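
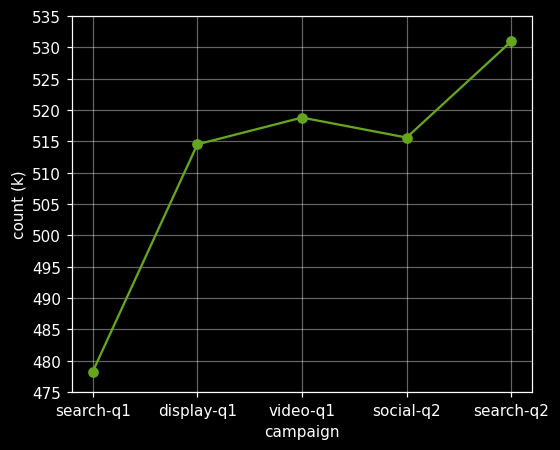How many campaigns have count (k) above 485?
4

Above 485: display-q1, video-q1, social-q2, search-q2.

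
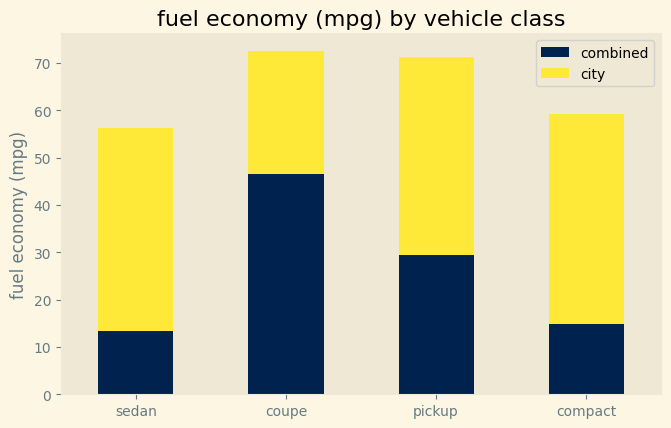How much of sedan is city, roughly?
≈ 50

city top ≈ 60, bottom ≈ 10; segment ≈ 50.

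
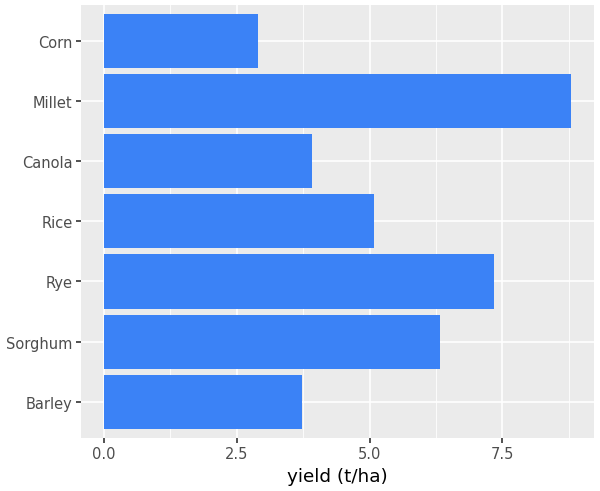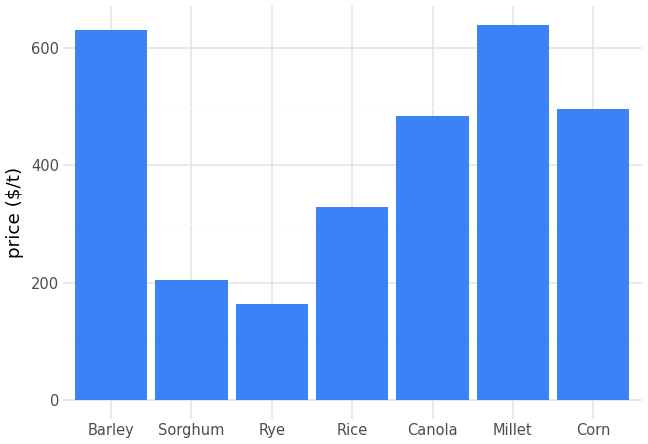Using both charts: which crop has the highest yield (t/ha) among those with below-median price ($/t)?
Rye

Chart 2 median price ($/t) ≈ 500; below-median crops: Sorghum, Rye, Rice. Among those, Rye has the highest yield (t/ha) (≈ 7).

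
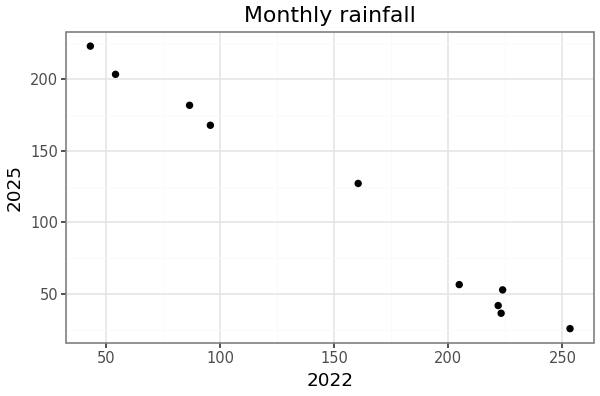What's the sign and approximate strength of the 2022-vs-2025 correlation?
negative, strong

Points are negatively correlated; strong (|r| ≈ 1.0).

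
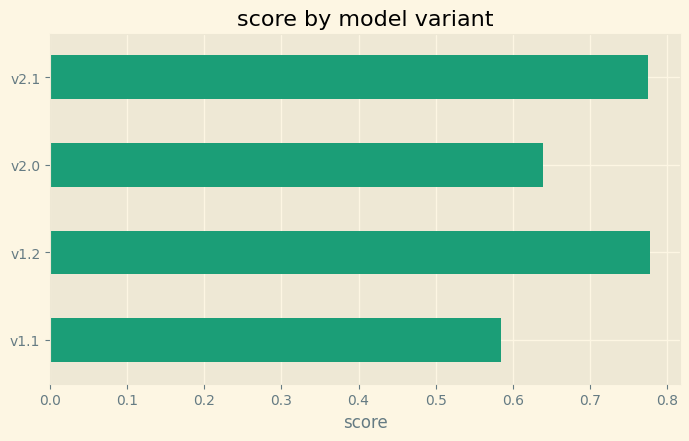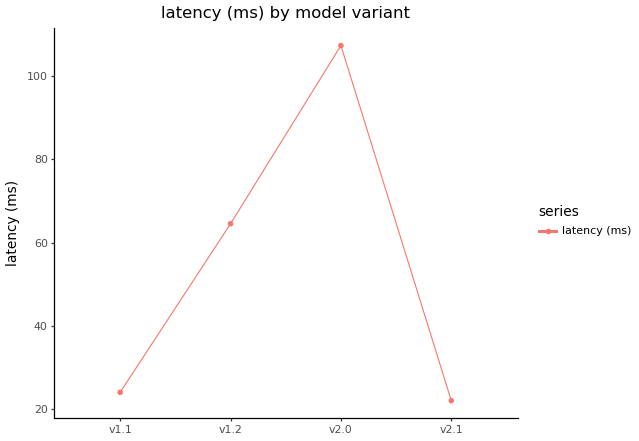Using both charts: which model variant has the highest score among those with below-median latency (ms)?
Chart 2 median latency (ms) ≈ 40; below-median model variants: v1.1, v2.1. Among those, v2.1 has the highest score (≈ 0.8).

v2.1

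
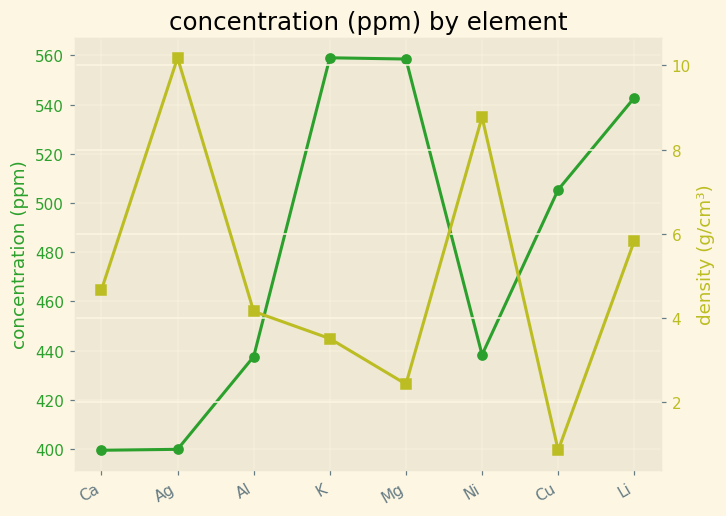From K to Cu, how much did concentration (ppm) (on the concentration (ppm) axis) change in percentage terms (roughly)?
K ≈ 560, Cu ≈ 500; (500 − 560) / 560 ≈ -10.7%.

≈ -10.7%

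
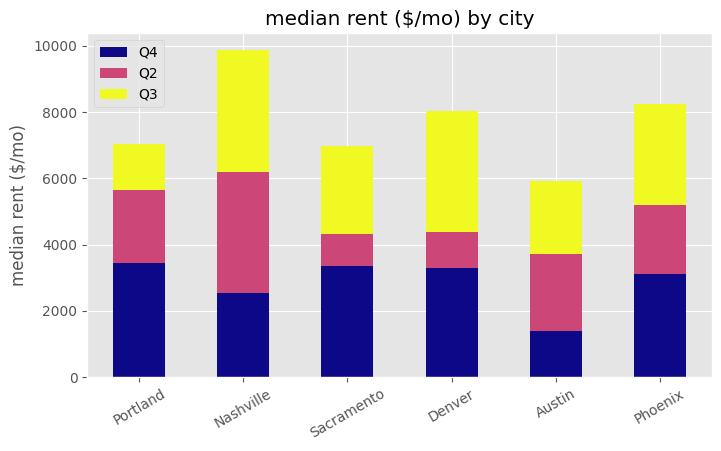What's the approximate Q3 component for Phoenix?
Q3 top ≈ 8000, bottom ≈ 5000; segment ≈ 3000.

≈ 3000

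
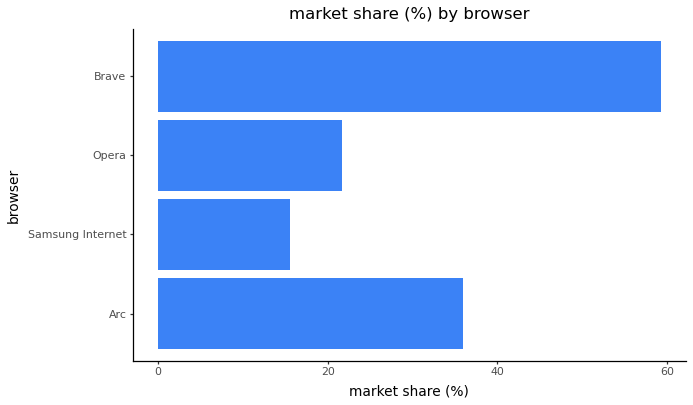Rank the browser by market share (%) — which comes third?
Top 4: Brave ≈ 60, Arc ≈ 35, Opera ≈ 20, Samsung Internet ≈ 15.

Opera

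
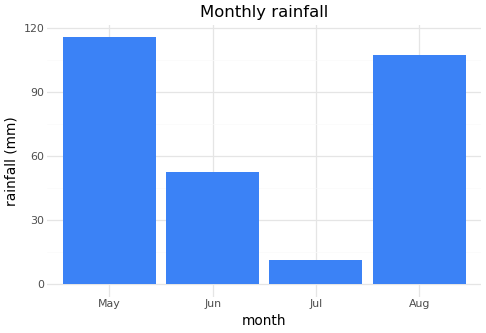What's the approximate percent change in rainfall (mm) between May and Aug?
May ≈ 120, Aug ≈ 110; (110 − 120) / 120 ≈ -8.3%.

≈ -8.3%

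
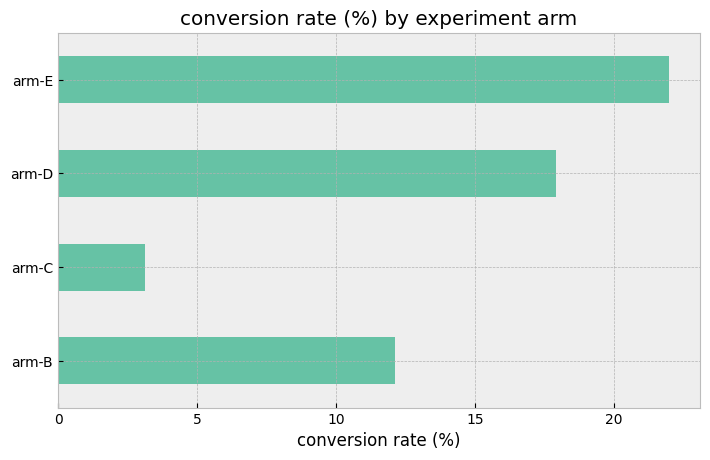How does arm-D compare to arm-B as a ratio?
≈ 1.5×

arm-D ≈ 18, arm-B ≈ 12; 18/12 ≈ 1.5.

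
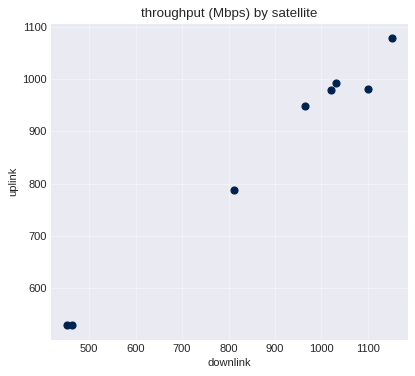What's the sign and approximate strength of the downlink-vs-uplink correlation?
Points are positively correlated; strong (|r| ≈ 1.0).

positive, strong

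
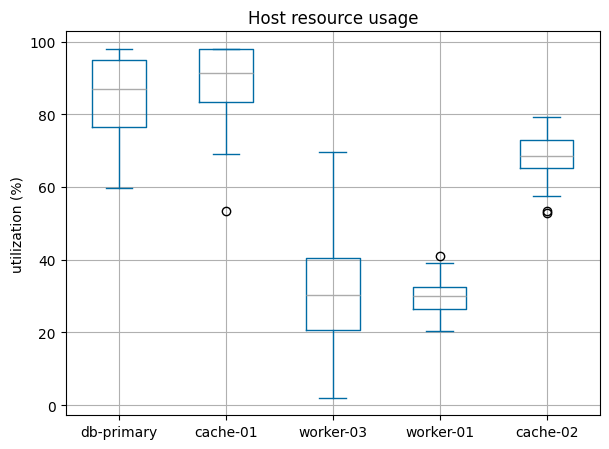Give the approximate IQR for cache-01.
≈ 15

Q3 ≈ 100, Q1 ≈ 85; IQR ≈ 15.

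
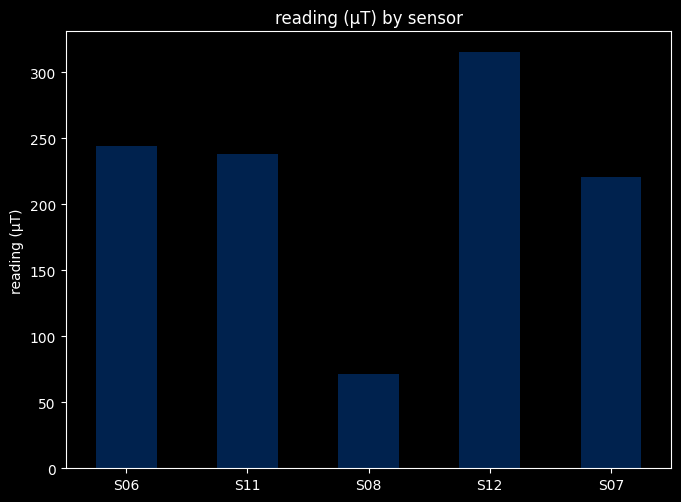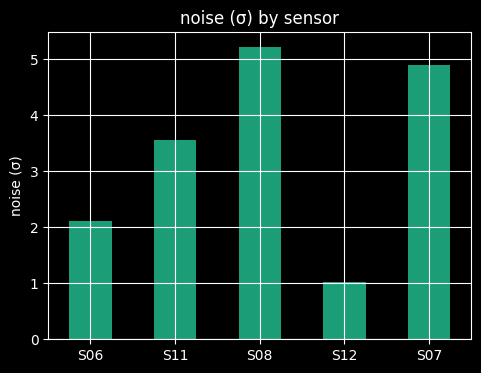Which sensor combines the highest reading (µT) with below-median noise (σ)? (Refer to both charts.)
S12

Chart 2 median noise (σ) ≈ 3.5; below-median sensors: S06, S12. Among those, S12 has the highest reading (µT) (≈ 300).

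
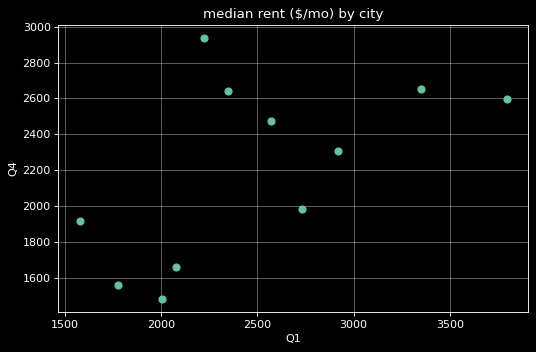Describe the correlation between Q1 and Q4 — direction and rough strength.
positive, moderate

Points are positively correlated; moderate (|r| ≈ 0.6).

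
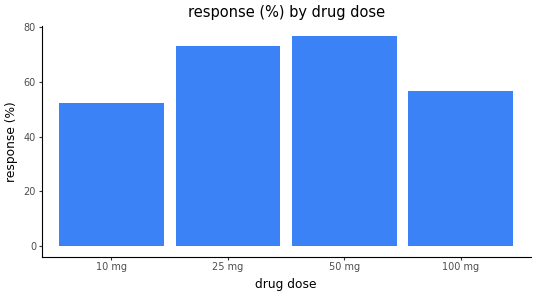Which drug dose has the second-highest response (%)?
25 mg

Top 3: 50 mg ≈ 80, 25 mg ≈ 70, 100 mg ≈ 60.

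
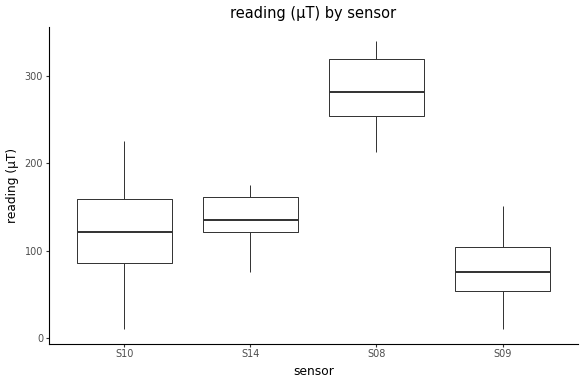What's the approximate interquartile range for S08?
Q3 ≈ 320, Q1 ≈ 260; IQR ≈ 60.

≈ 60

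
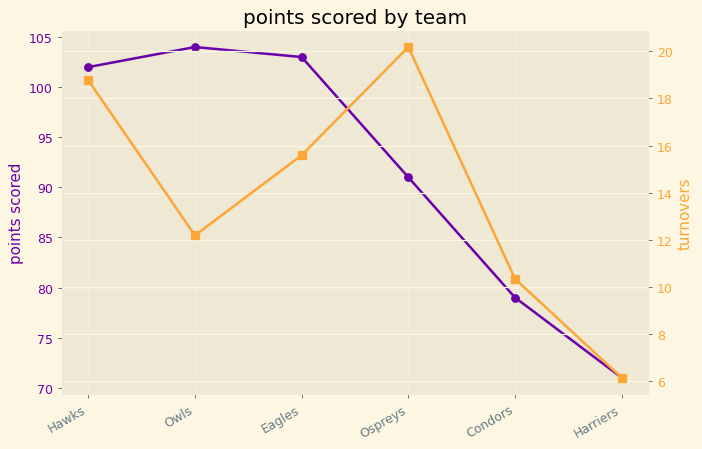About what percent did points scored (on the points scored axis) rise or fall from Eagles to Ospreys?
Eagles ≈ 105, Ospreys ≈ 90; (90 − 105) / 105 ≈ -14.3%.

≈ -14.3%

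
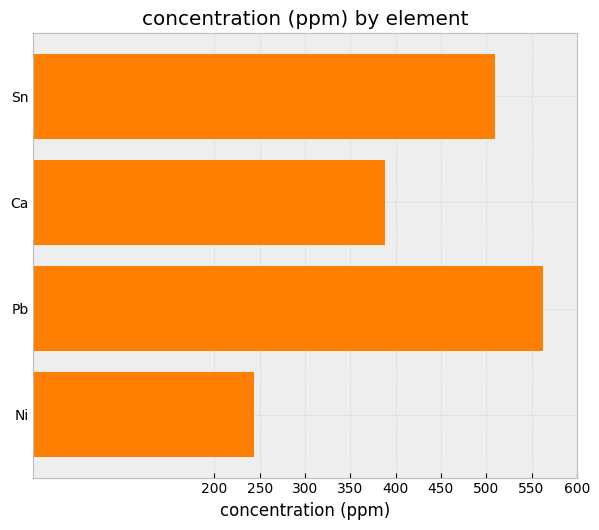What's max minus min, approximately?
Max Pb ≈ 550, min Ni ≈ 250; range ≈ 300.

≈ 300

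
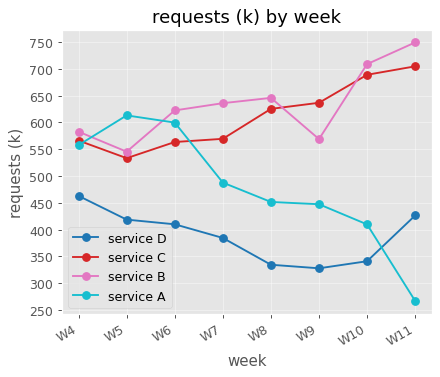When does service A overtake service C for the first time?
W5

W4: service A ≈ 550 vs service C ≈ 550 (not yet); W5: service A ≈ 600 vs service C ≈ 550 (first crossover).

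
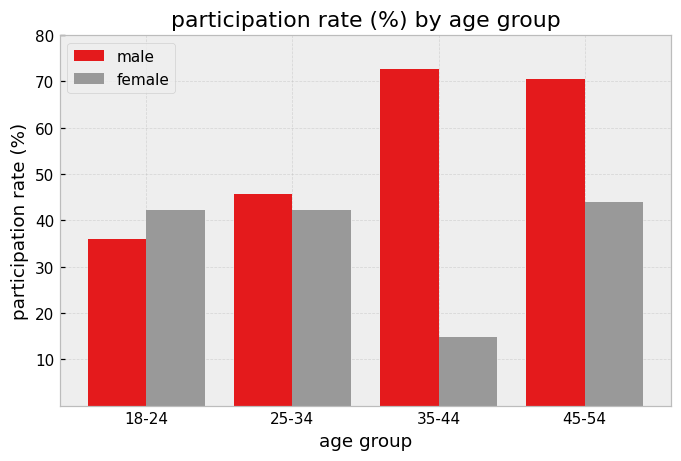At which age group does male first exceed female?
18-24: male ≈ 40 vs female ≈ 40 (not yet); 25-34: male ≈ 50 vs female ≈ 40 (first crossover).

25-34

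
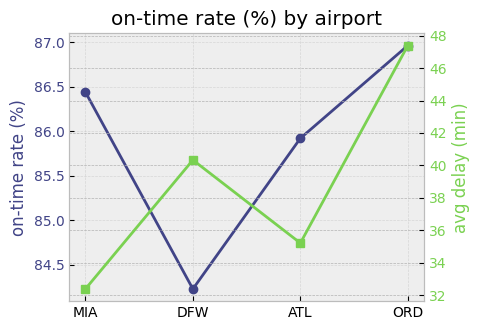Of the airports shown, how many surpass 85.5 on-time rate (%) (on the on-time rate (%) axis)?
3

Above 85.5: MIA, ATL, ORD.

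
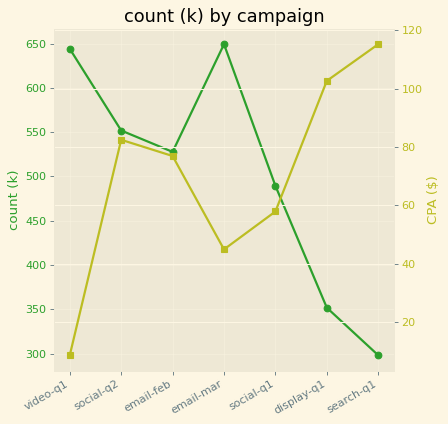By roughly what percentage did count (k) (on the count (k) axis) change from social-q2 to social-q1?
social-q2 ≈ 550, social-q1 ≈ 500; (500 − 550) / 550 ≈ -9.1%.

≈ -9.1%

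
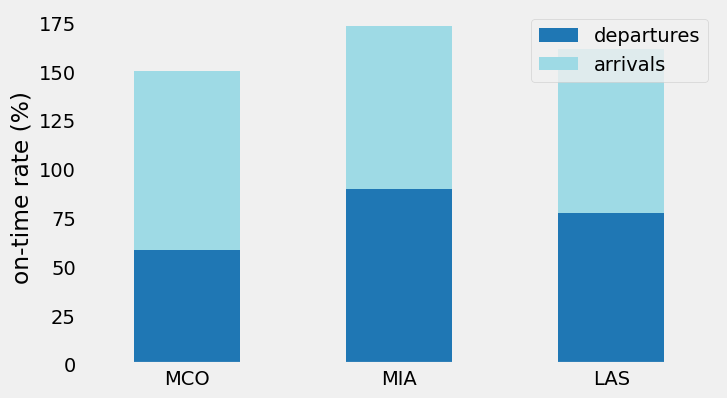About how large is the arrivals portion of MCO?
≈ 100

arrivals top ≈ 160, bottom ≈ 60; segment ≈ 100.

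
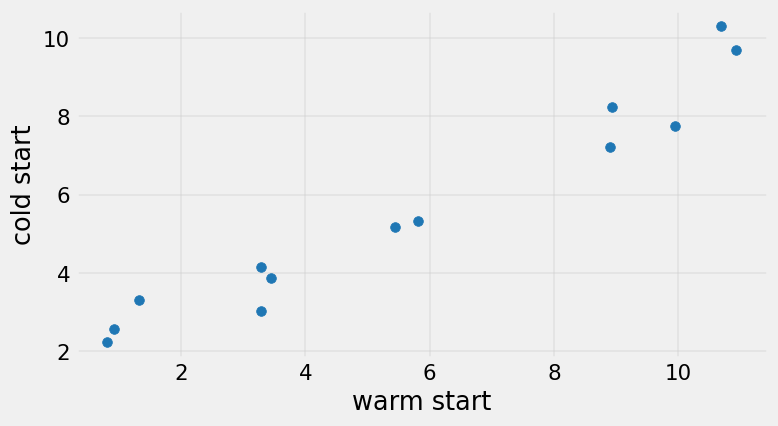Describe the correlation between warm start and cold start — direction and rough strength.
Points are positively correlated; strong (|r| ≈ 1.0).

positive, strong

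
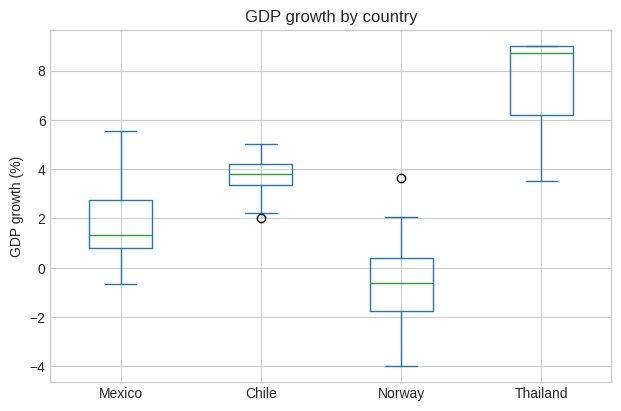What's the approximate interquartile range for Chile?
≈ 1

Q3 ≈ 4, Q1 ≈ 3; IQR ≈ 1.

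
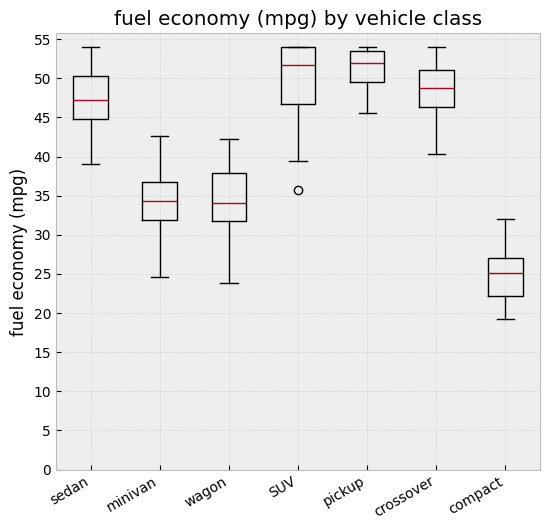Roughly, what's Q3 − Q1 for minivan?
Q3 ≈ 35, Q1 ≈ 30; IQR ≈ 5.

≈ 5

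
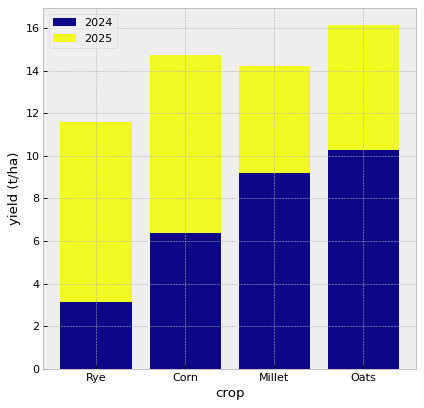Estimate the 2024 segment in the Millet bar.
2024 top ≈ 10, bottom ≈ 0; segment ≈ 10.

≈ 10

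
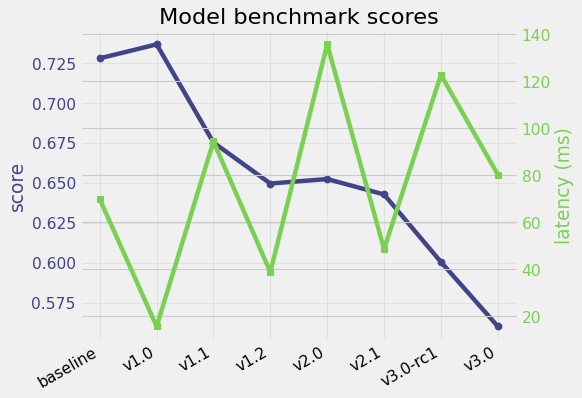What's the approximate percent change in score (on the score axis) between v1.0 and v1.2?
v1.0 ≈ 0.74, v1.2 ≈ 0.64; (0.64 − 0.74) / 0.74 ≈ -13.5%.

≈ -13.5%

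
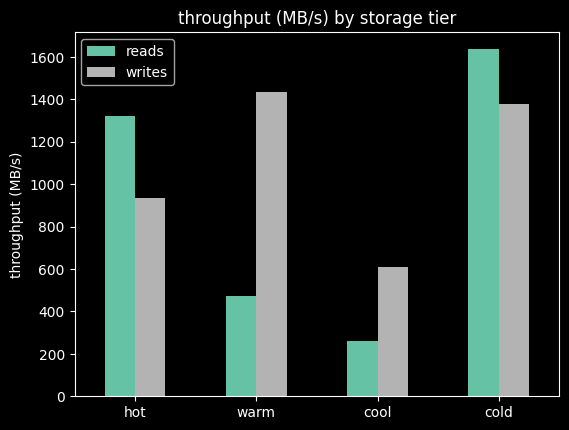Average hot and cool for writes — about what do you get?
≈ 800

(1000 + 600) / 2 ≈ 800.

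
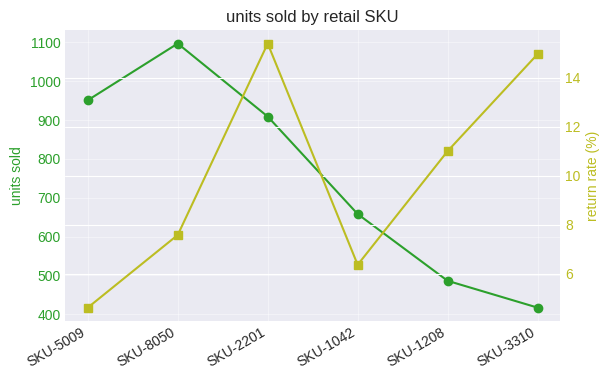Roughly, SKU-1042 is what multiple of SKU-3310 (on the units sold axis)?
SKU-1042 ≈ 700, SKU-3310 ≈ 400; 700/400 ≈ 1.75.

≈ 1.75×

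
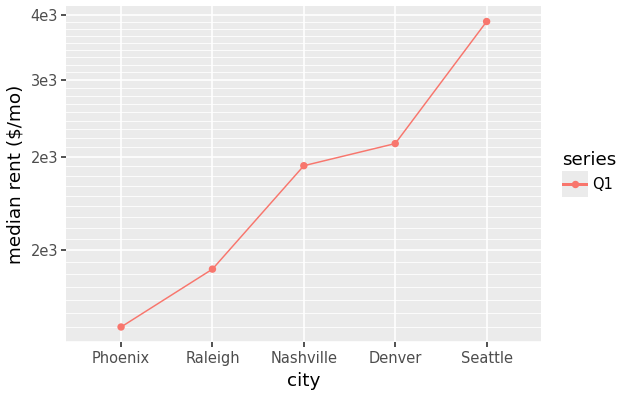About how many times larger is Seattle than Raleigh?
≈ 1.7×

Seattle ≈ 3400, Raleigh ≈ 2000; 3400/2000 ≈ 1.7.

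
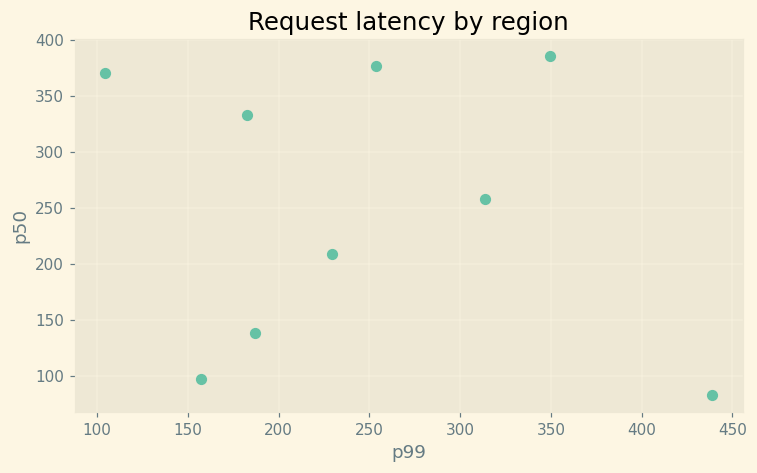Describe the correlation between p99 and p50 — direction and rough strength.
Points are roughly uncorrelated; weak (|r| ≈ 0.2).

no clear correlation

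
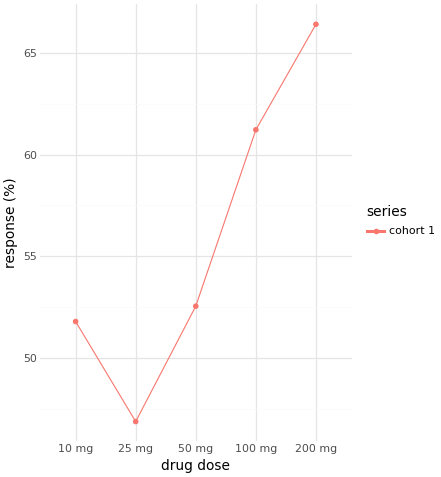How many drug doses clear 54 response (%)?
Above 54: 100 mg, 200 mg.

2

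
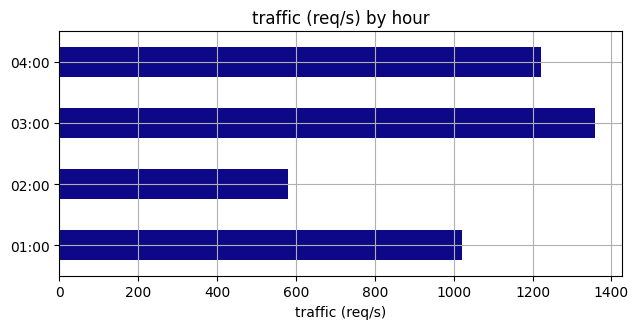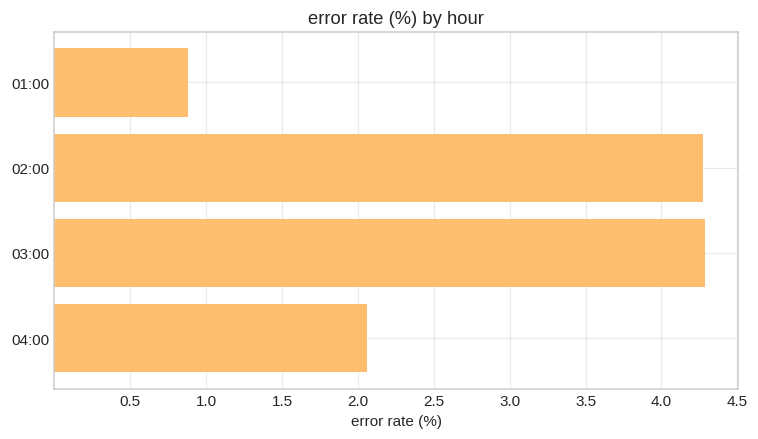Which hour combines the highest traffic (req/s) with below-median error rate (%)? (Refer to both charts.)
04:00

Chart 2 median error rate (%) ≈ 3; below-median hours: 01:00, 04:00. Among those, 04:00 has the highest traffic (req/s) (≈ 1200).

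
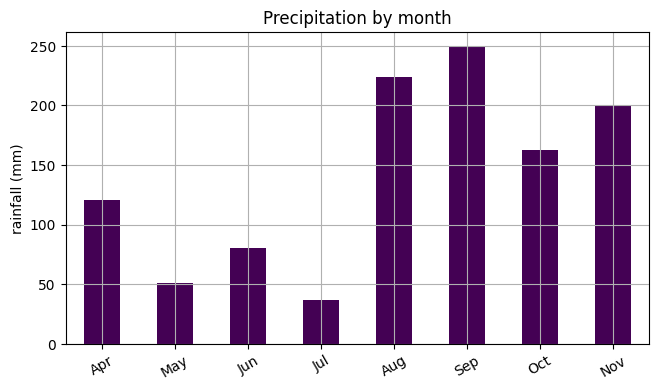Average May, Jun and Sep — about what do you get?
≈ 125

(50 + 75 + 250) / 3 ≈ 125.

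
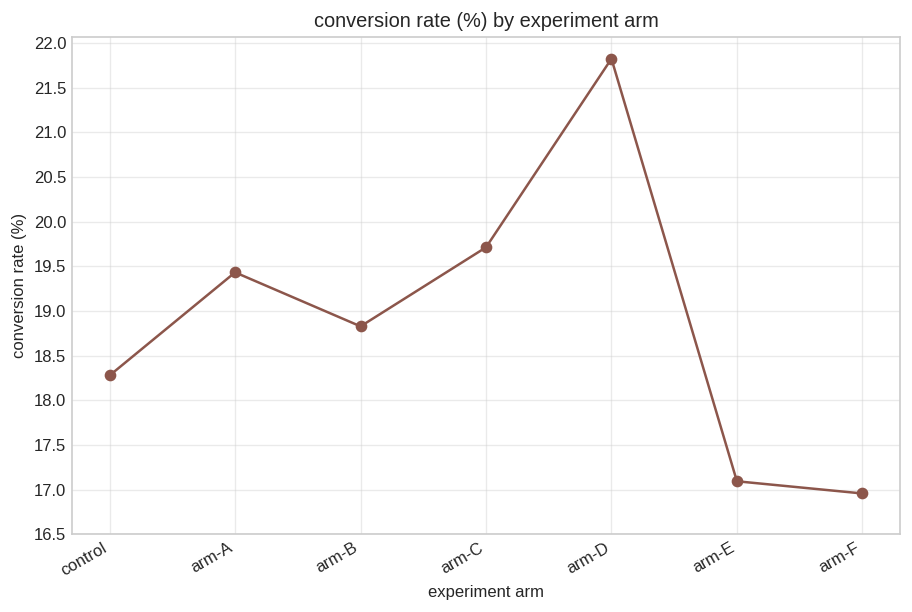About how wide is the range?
Max arm-D ≈ 22.0, min arm-F ≈ 17.0; range ≈ 5.0.

≈ 5.0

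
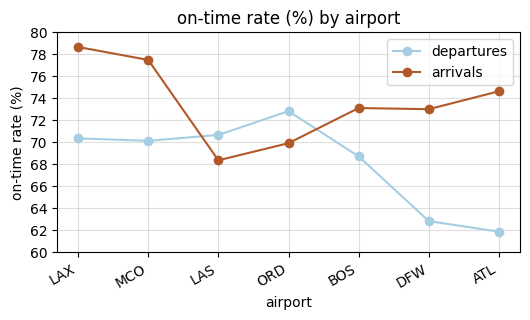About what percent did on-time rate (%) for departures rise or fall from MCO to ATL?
MCO ≈ 70, ATL ≈ 62; (62 − 70) / 70 ≈ -11.4%.

≈ -11.4%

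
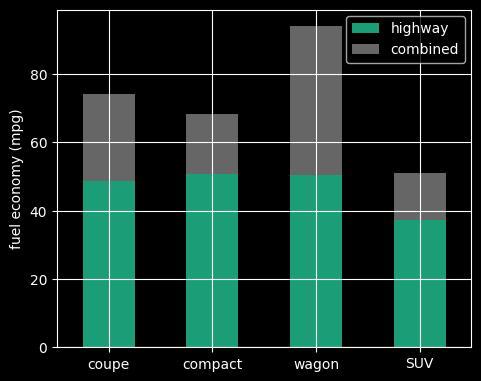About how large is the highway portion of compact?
≈ 50

highway top ≈ 50, bottom ≈ 0; segment ≈ 50.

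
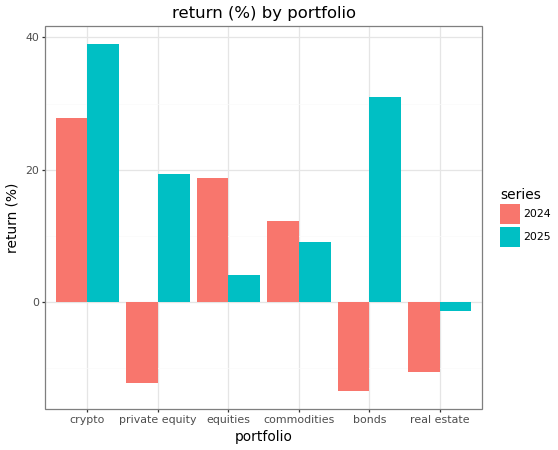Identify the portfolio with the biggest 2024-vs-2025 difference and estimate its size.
bonds: 2024 ≈ -15, 2025 ≈ 30 → gap ≈ 45. Next-largest (private equity) is only ≈ 30.

bonds, ≈ 45 %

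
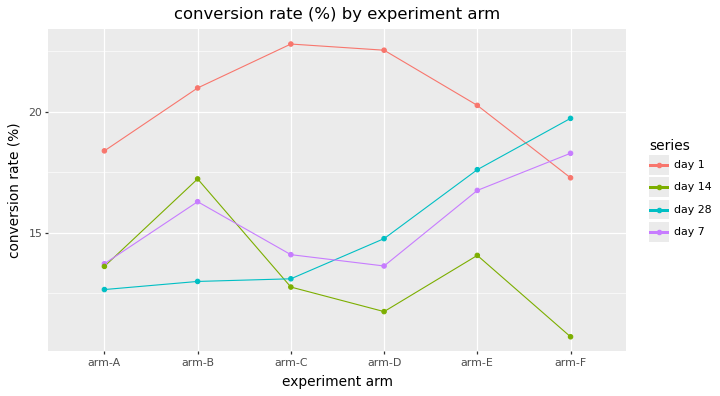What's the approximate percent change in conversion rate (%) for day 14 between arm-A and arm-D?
≈ -14.3%

arm-A ≈ 14, arm-D ≈ 12; (12 − 14) / 14 ≈ -14.3%.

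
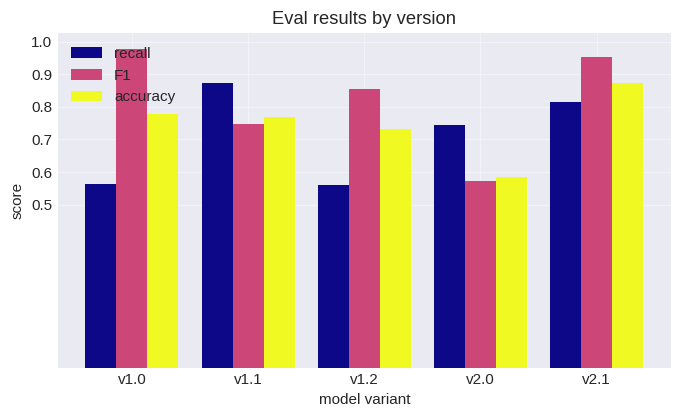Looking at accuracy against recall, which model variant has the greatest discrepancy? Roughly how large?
v1.0, ≈ 0.2

v1.0: accuracy ≈ 0.8, recall ≈ 0.6 → gap ≈ 0.2. Next-largest (v1.2) is only ≈ 0.1.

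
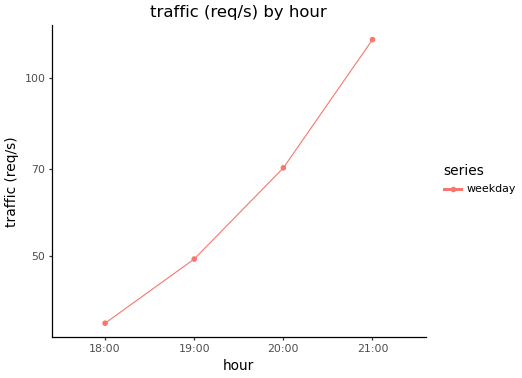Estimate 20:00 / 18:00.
≈ 1.75×

20:00 ≈ 70, 18:00 ≈ 40; 70/40 ≈ 1.75.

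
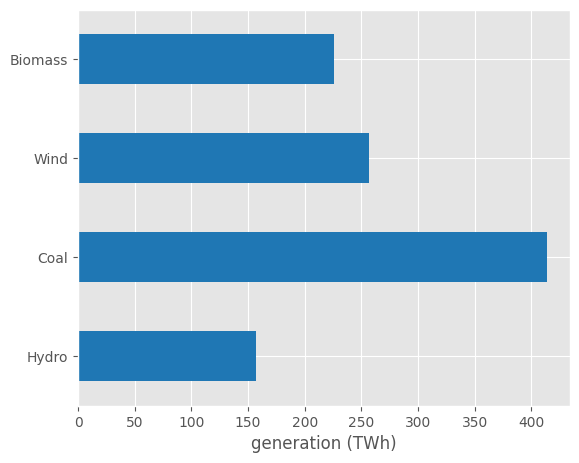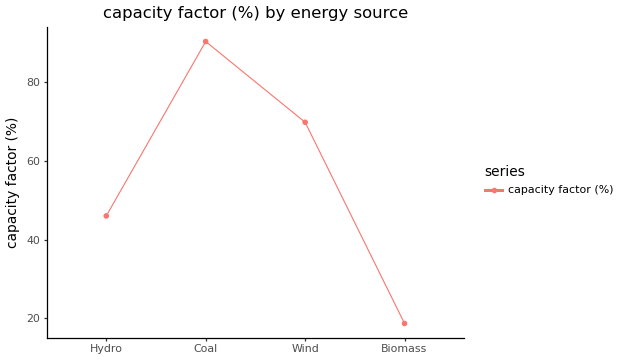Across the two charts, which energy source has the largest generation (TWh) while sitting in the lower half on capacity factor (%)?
Biomass

Chart 2 median capacity factor (%) ≈ 60; below-median energy sources: Hydro, Biomass. Among those, Biomass has the highest generation (TWh) (≈ 250).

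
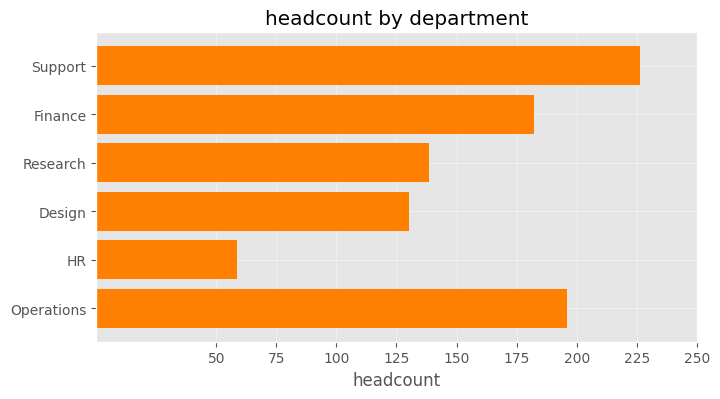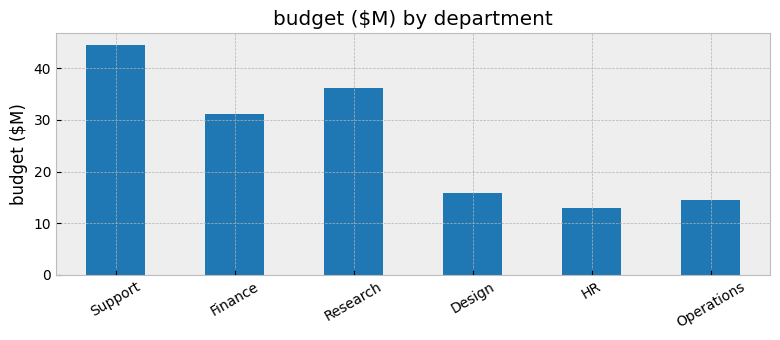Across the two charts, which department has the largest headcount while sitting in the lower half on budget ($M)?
Operations

Chart 2 median budget ($M) ≈ 25; below-median departments: Design, HR, Operations. Among those, Operations has the highest headcount (≈ 200).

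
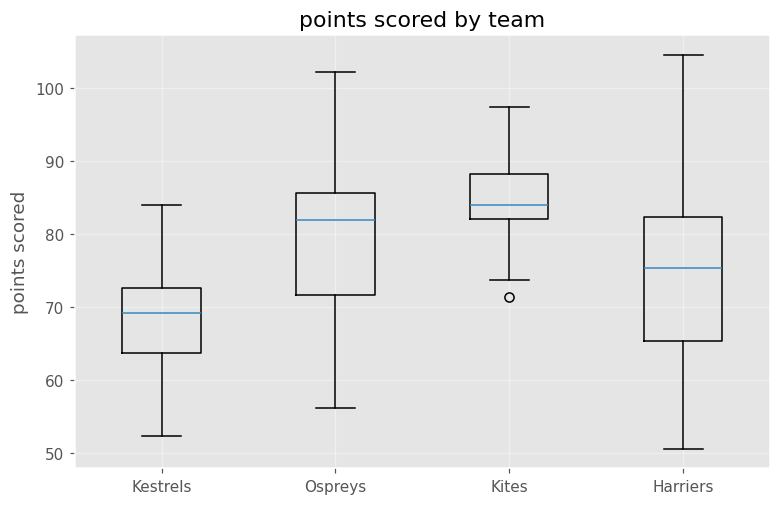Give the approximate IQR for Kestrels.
Q3 ≈ 72, Q1 ≈ 64; IQR ≈ 8.

≈ 8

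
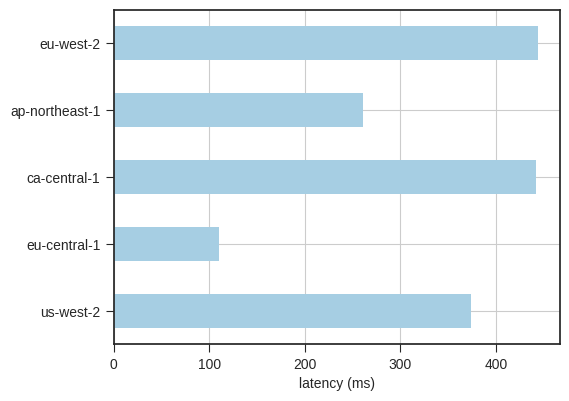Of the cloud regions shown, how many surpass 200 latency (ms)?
4

Above 200: us-west-2, ca-central-1, ap-northeast-1, eu-west-2.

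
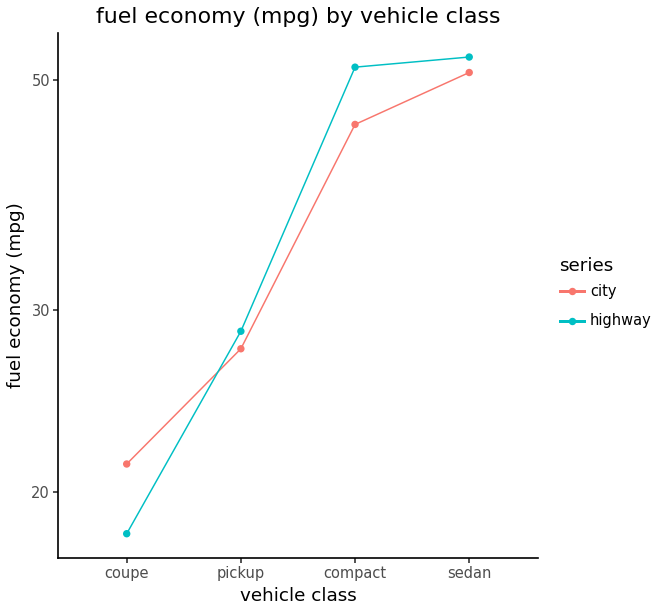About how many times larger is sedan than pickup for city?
≈ 1.67×

sedan ≈ 50, pickup ≈ 30; 50/30 ≈ 1.67.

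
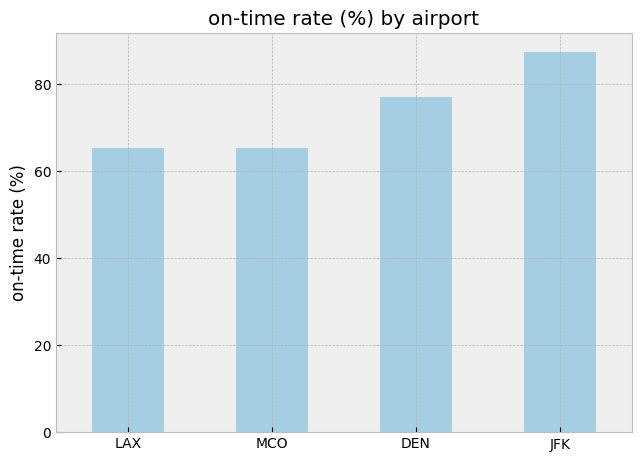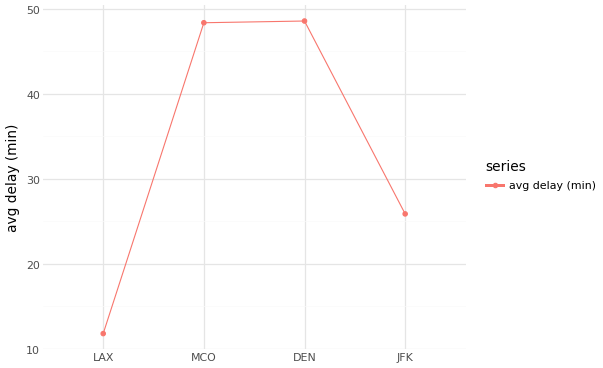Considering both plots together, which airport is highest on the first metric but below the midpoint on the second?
Chart 2 median avg delay (min) ≈ 35; below-median airports: LAX, JFK. Among those, JFK has the highest on-time rate (%) (≈ 90).

JFK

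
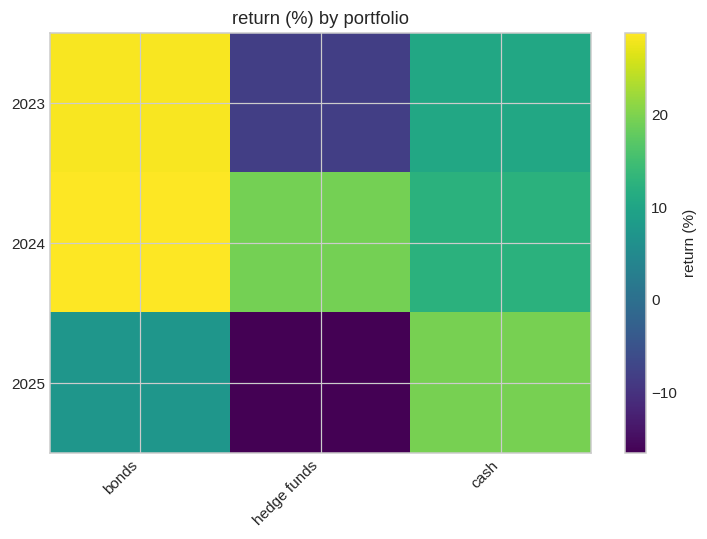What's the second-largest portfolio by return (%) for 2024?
Top 3 for 2024: bonds ≈ 30, hedge funds ≈ 20, cash ≈ 10.

hedge funds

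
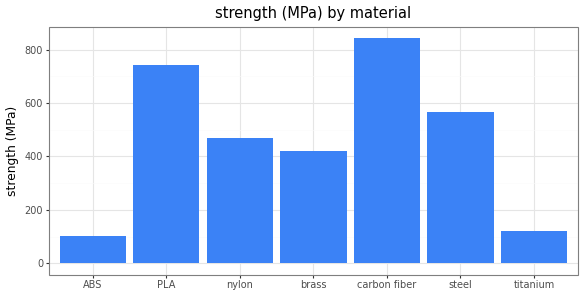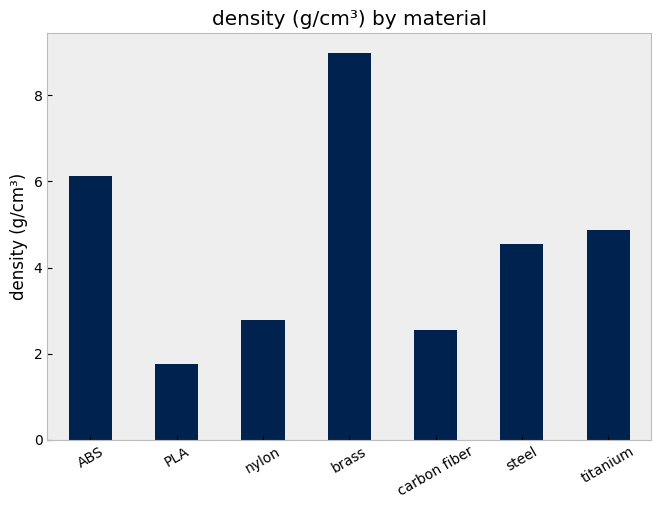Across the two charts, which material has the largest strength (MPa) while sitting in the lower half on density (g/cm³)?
Chart 2 median density (g/cm³) ≈ 5; below-median materials: PLA, nylon, carbon fiber. Among those, carbon fiber has the highest strength (MPa) (≈ 800).

carbon fiber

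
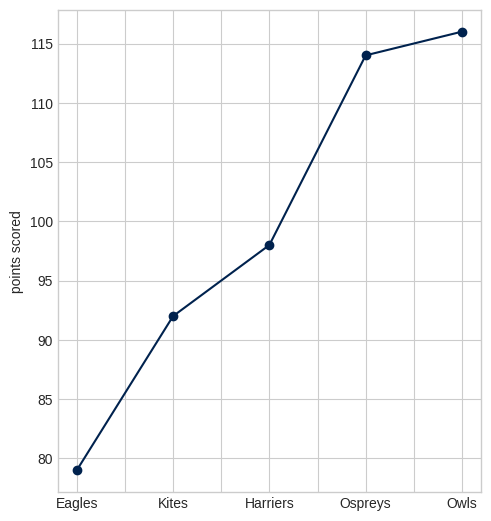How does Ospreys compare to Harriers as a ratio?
≈ 1.15×

Ospreys ≈ 115, Harriers ≈ 100; 115/100 ≈ 1.15.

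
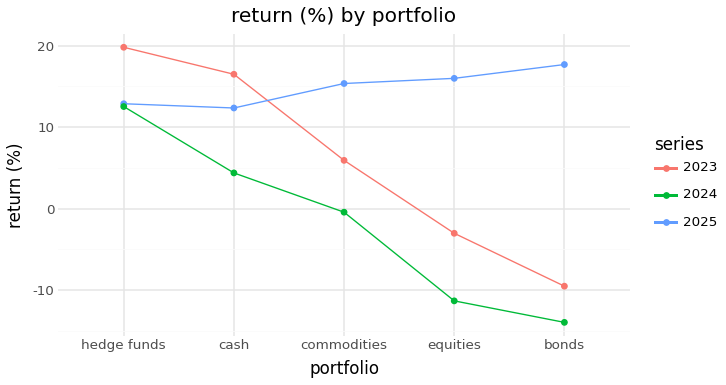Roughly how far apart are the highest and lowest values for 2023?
≈ 30

Max hedge funds ≈ 20, min bonds ≈ -10; range ≈ 30.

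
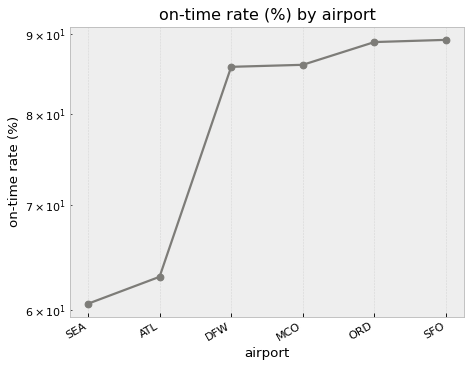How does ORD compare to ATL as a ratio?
≈ 1.38×

ORD ≈ 90, ATL ≈ 65; 90/65 ≈ 1.38.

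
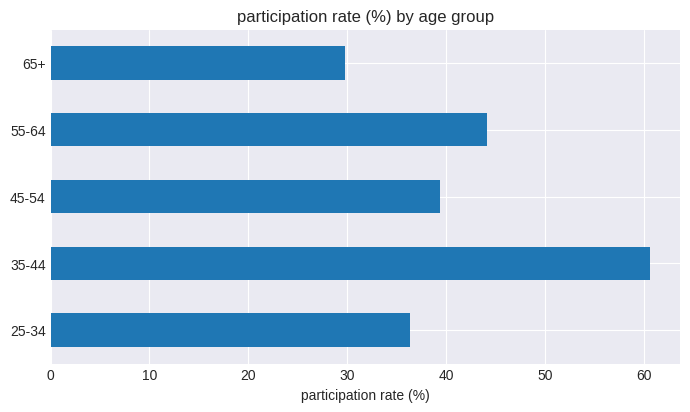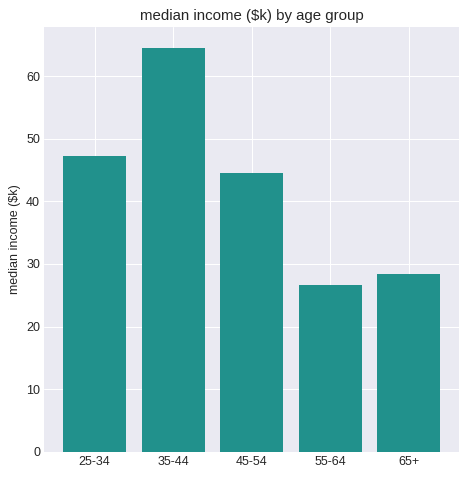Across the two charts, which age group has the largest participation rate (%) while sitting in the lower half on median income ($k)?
Chart 2 median median income ($k) ≈ 40; below-median age groups: 55-64, 65+. Among those, 55-64 has the highest participation rate (%) (≈ 40).

55-64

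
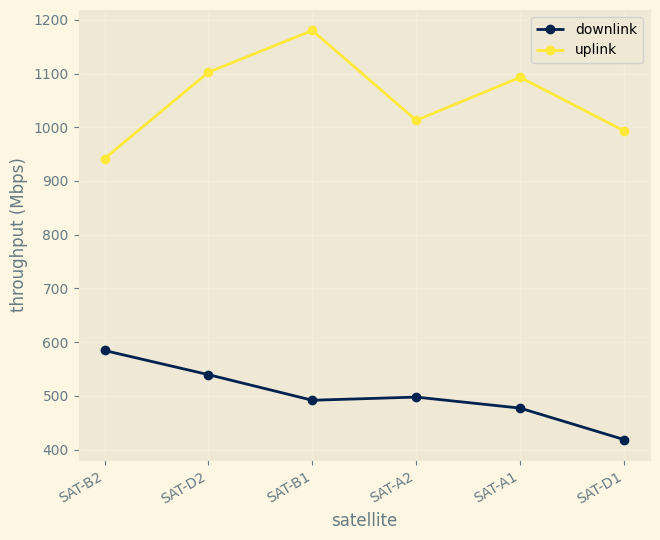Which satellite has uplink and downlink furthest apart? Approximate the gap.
SAT-B1, ≈ 700 Mbps

SAT-B1: uplink ≈ 1200, downlink ≈ 500 → gap ≈ 700. Next-largest (SAT-A1) is only ≈ 600.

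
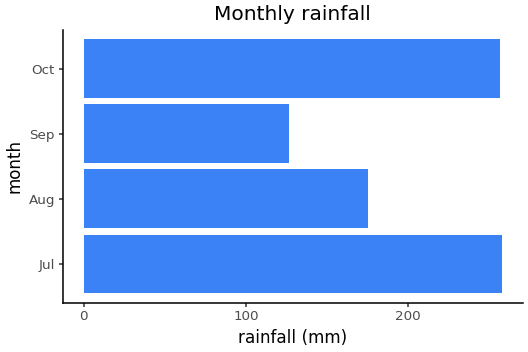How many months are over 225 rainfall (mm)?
Above 225: Jul, Oct.

2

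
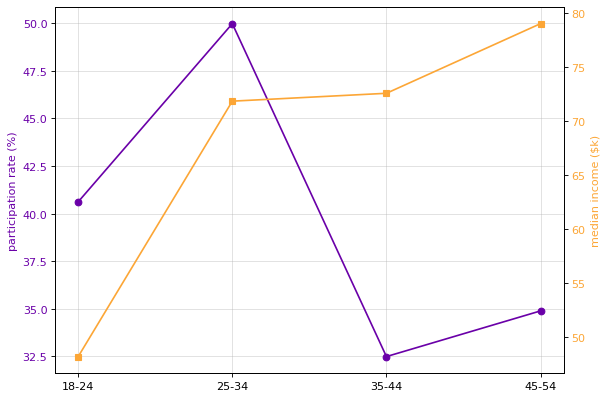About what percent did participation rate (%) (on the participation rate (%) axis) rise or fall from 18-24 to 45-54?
18-24 ≈ 40, 45-54 ≈ 34; (34 − 40) / 40 ≈ -15%.

≈ -15%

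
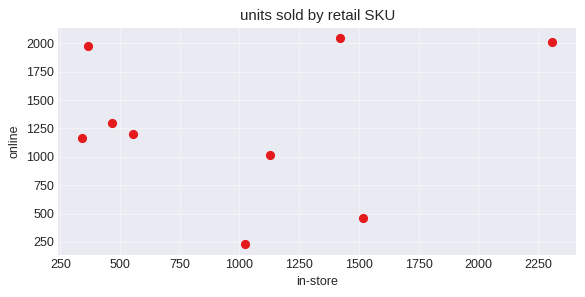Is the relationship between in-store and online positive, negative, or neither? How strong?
no clear correlation

Points are roughly uncorrelated; weak (|r| ≈ 0.1).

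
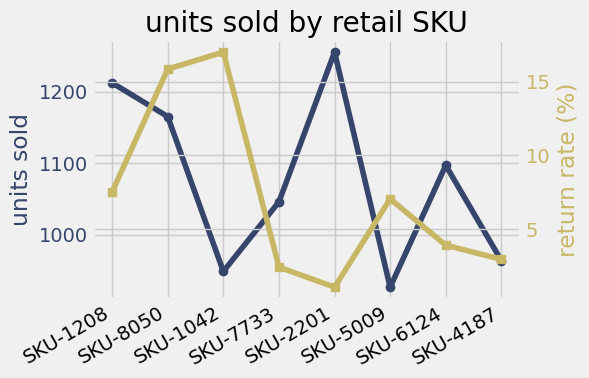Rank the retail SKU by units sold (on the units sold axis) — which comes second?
SKU-1208

Top 3 (on the units sold axis): SKU-2201 ≈ 1250, SKU-1208 ≈ 1200, SKU-8050 ≈ 1150.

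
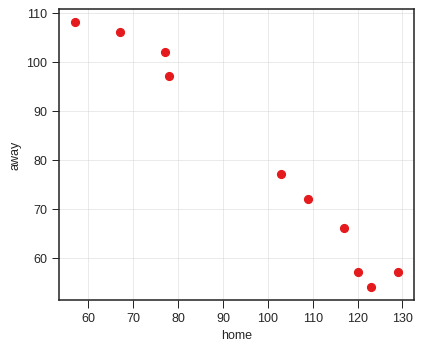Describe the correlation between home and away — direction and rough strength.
negative, strong

Points are negatively correlated; strong (|r| ≈ 1.0).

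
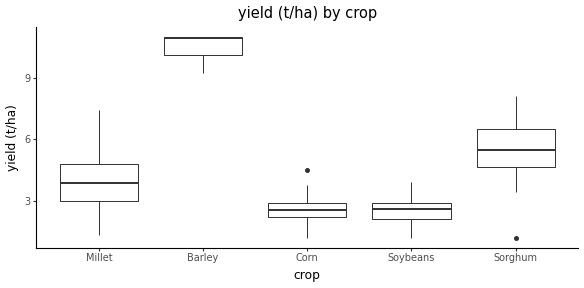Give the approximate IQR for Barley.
≈ 1

Q3 ≈ 11, Q1 ≈ 10; IQR ≈ 1.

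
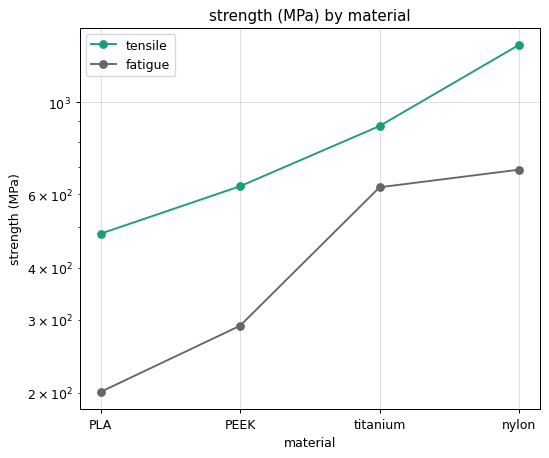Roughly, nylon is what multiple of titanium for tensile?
≈ 1.56×

nylon ≈ 1400, titanium ≈ 900; 1400/900 ≈ 1.56.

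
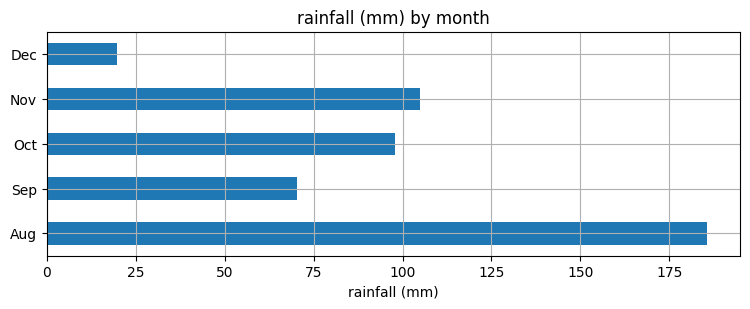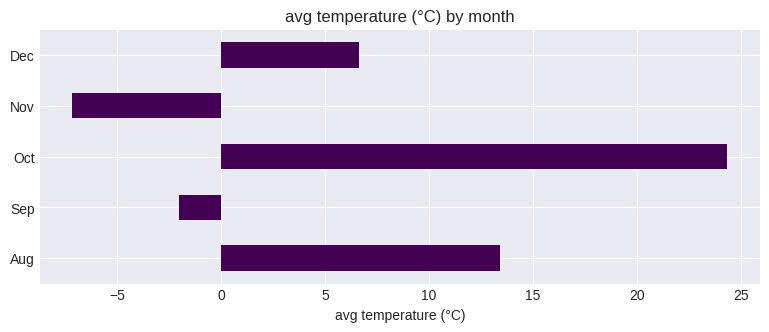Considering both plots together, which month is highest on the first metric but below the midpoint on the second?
Nov

Chart 2 median avg temperature (°C) ≈ 5; below-median months: Sep, Nov. Among those, Nov has the highest rainfall (mm) (≈ 100).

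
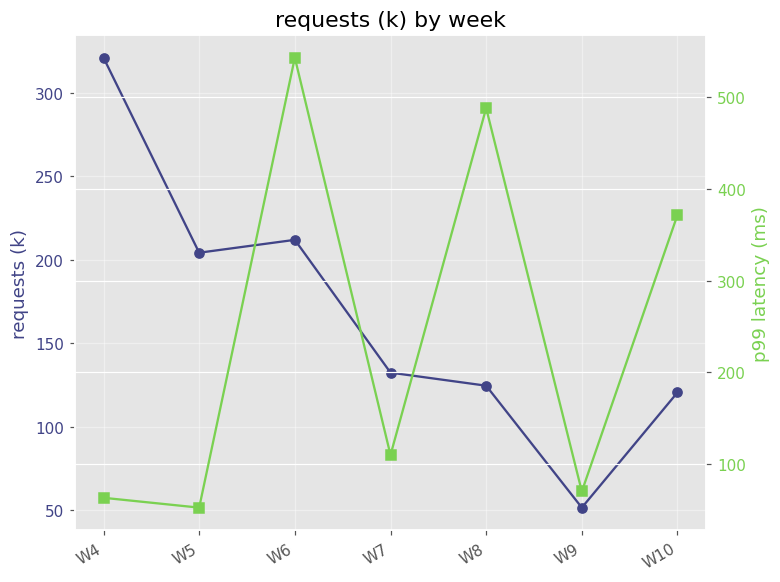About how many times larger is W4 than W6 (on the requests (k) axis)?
≈ 1.62×

W4 ≈ 325, W6 ≈ 200; 325/200 ≈ 1.62.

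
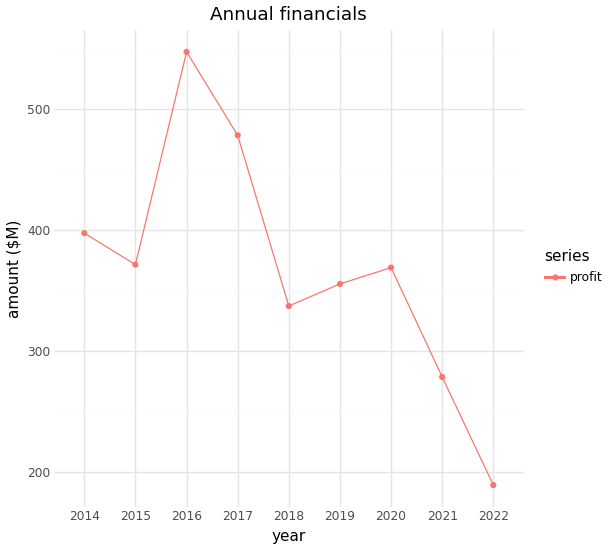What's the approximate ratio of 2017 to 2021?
≈ 1.67×

2017 ≈ 500, 2021 ≈ 300; 500/300 ≈ 1.67.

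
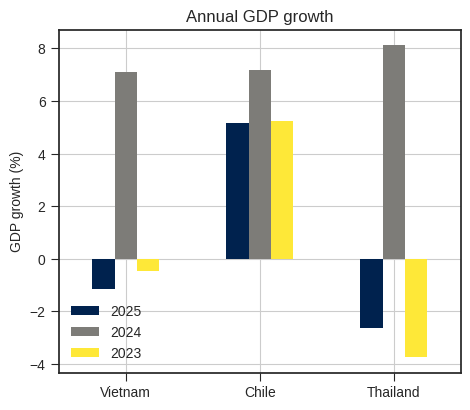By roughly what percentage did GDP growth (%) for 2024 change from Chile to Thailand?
Chile ≈ 7, Thailand ≈ 8; (8 − 7) / 7 ≈ +14.3%.

≈ +14.3%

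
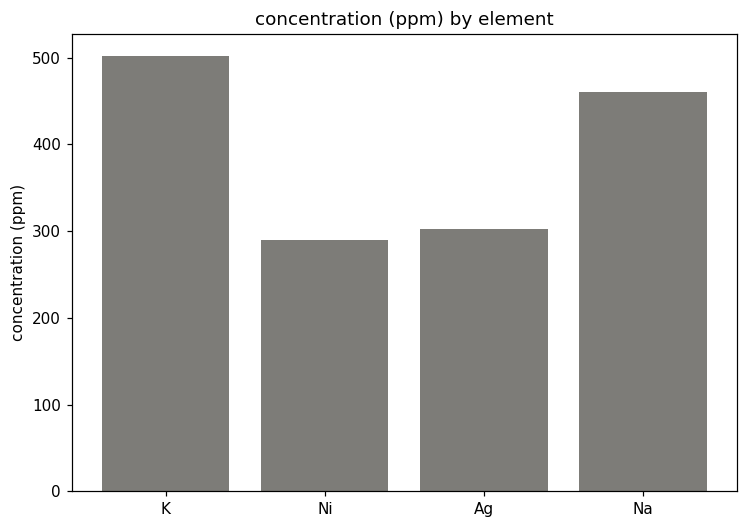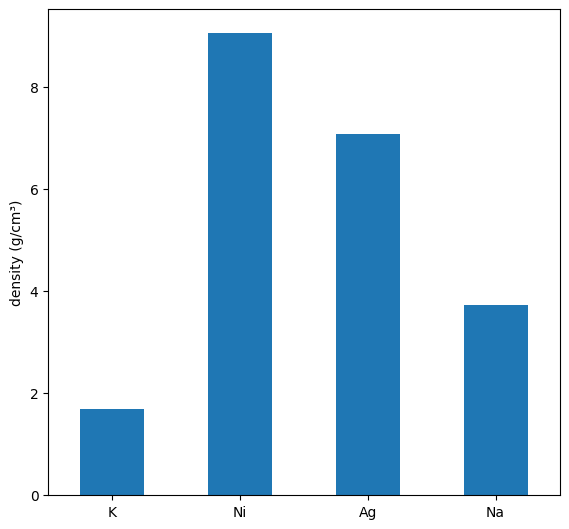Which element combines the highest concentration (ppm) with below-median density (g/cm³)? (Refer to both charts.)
Chart 2 median density (g/cm³) ≈ 5; below-median elements: K, Na. Among those, K has the highest concentration (ppm) (≈ 500).

K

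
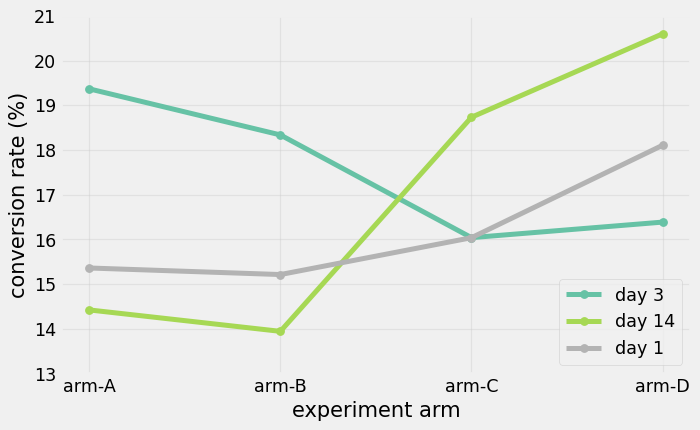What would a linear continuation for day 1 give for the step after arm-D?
≈ 19.5

Last three: 15, 16, 18 → slope ≈ 1.5/step → next ≈ 19.5.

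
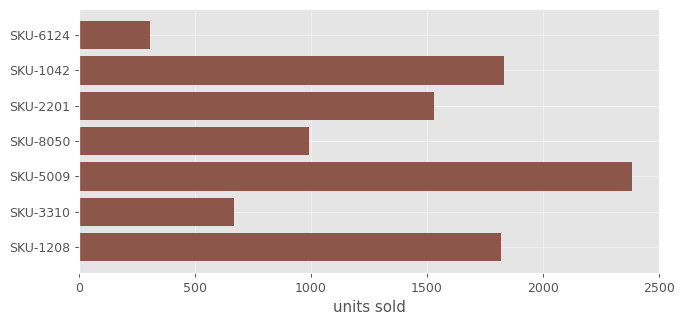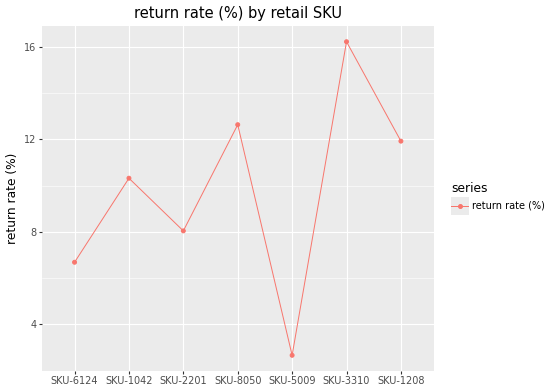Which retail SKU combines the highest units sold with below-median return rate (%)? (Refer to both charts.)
Chart 2 median return rate (%) ≈ 10; below-median retail SKUs: SKU-6124, SKU-2201, SKU-5009. Among those, SKU-5009 has the highest units sold (≈ 2500).

SKU-5009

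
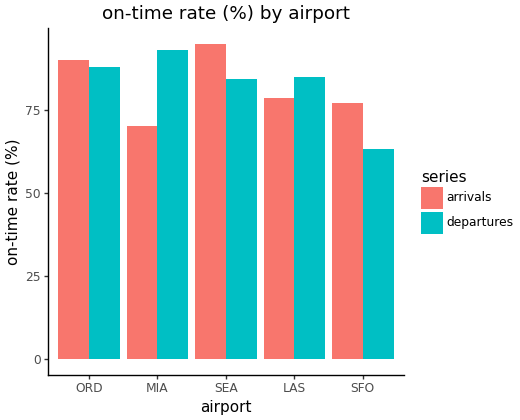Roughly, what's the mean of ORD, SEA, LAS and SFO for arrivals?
≈ 85

(90 + 90 + 80 + 80) / 4 ≈ 85.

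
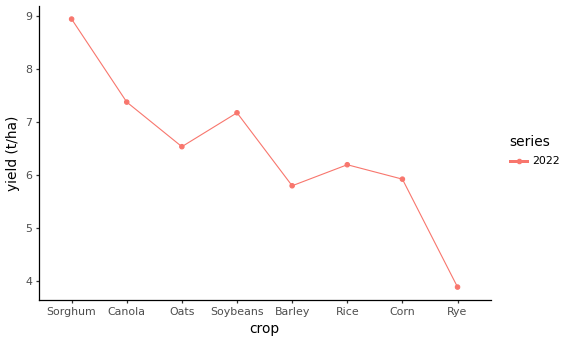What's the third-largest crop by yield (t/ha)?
Top 4: Sorghum ≈ 9.0, Canola ≈ 7.5, Soybeans ≈ 7.0, Oats ≈ 6.5.

Soybeans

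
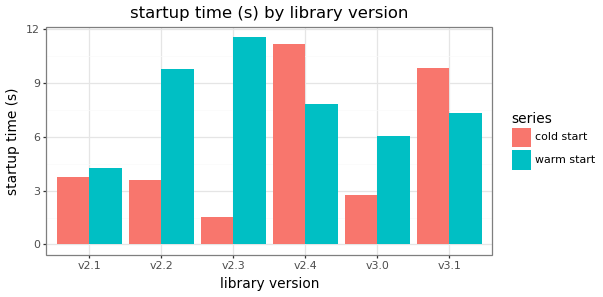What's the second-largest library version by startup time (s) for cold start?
v3.1

Top 3 for cold start: v2.4 ≈ 11, v3.1 ≈ 10, v2.1 ≈ 4.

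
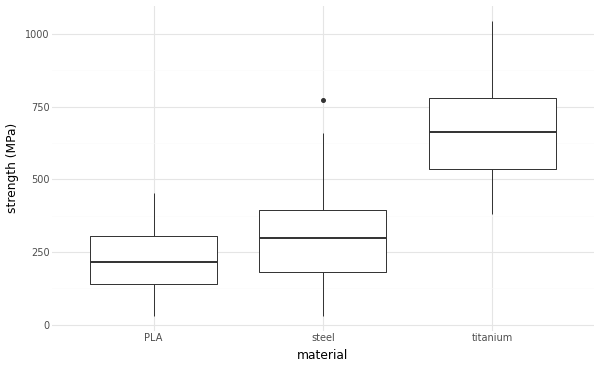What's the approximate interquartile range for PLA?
Q3 ≈ 300, Q1 ≈ 150; IQR ≈ 150.

≈ 150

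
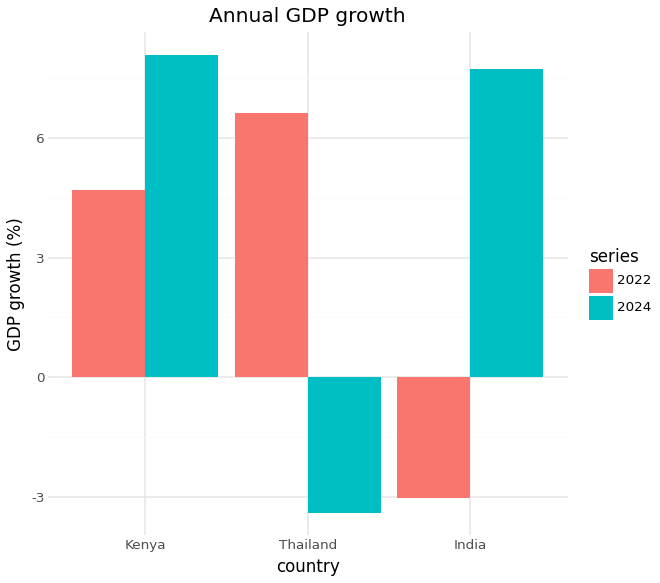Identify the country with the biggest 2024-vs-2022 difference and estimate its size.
India: 2024 ≈ 8, 2022 ≈ -3 → gap ≈ 11. Next-largest (Thailand) is only ≈ 10.

India, ≈ 11 %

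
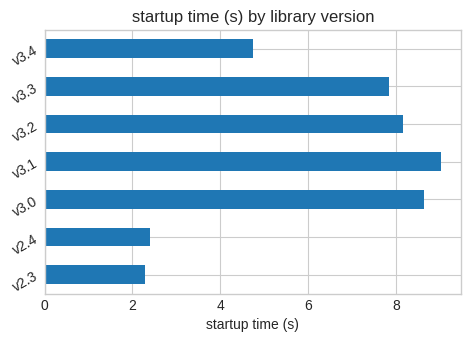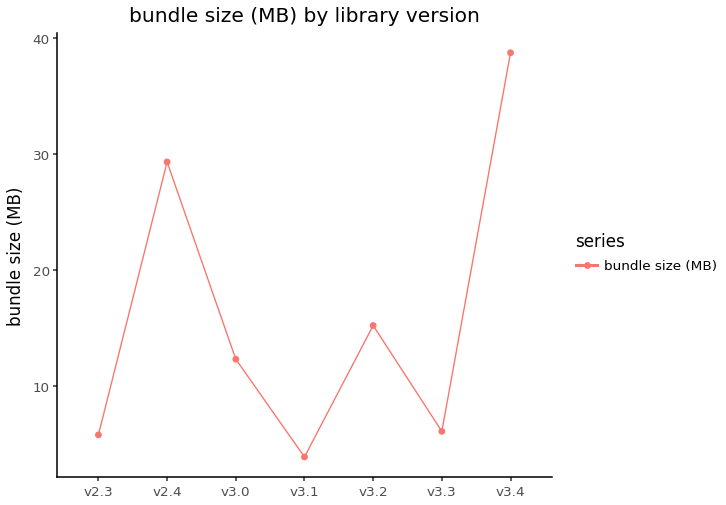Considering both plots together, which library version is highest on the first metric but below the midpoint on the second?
Chart 2 median bundle size (MB) ≈ 10; below-median library versions: v2.3, v3.1, v3.3. Among those, v3.1 has the highest startup time (s) (≈ 9).

v3.1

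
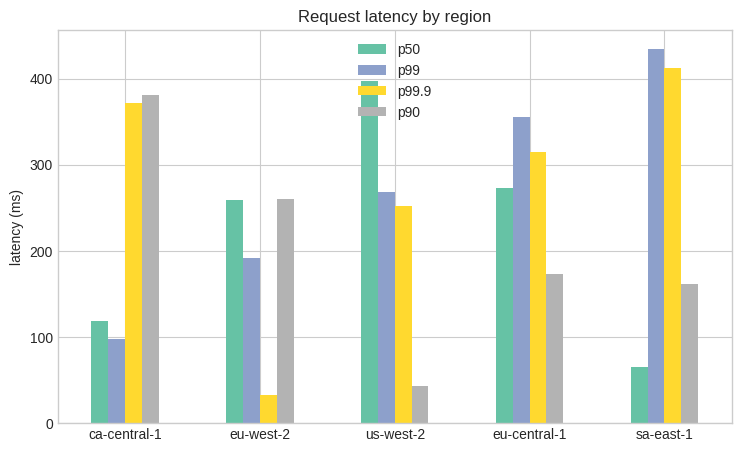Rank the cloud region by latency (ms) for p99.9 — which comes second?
ca-central-1

Top 3 for p99.9: sa-east-1 ≈ 400, ca-central-1 ≈ 350, eu-central-1 ≈ 300.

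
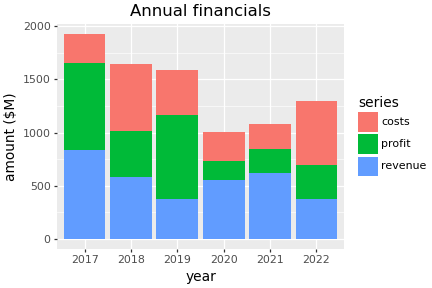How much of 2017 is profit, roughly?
profit top ≈ 1600, bottom ≈ 800; segment ≈ 800.

≈ 800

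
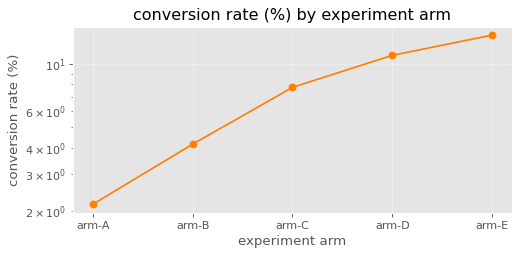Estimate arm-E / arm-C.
arm-E ≈ 14, arm-C ≈ 8; 14/8 ≈ 1.75.

≈ 1.75×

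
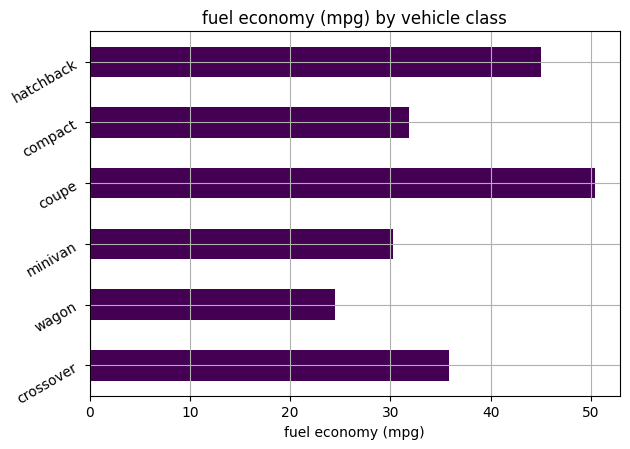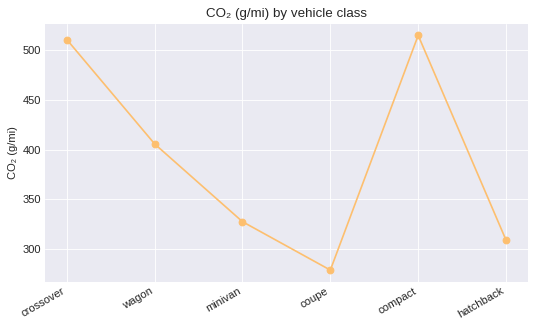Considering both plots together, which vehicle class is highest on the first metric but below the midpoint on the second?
coupe

Chart 2 median CO₂ (g/mi) ≈ 350; below-median vehicle classes: minivan, coupe, hatchback. Among those, coupe has the highest fuel economy (mpg) (≈ 50).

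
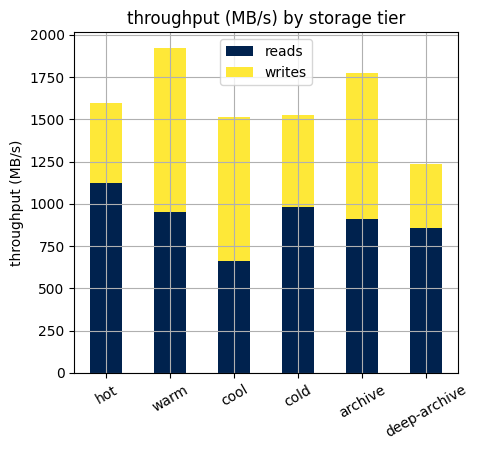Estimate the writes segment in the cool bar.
≈ 1000

writes top ≈ 1600, bottom ≈ 600; segment ≈ 1000.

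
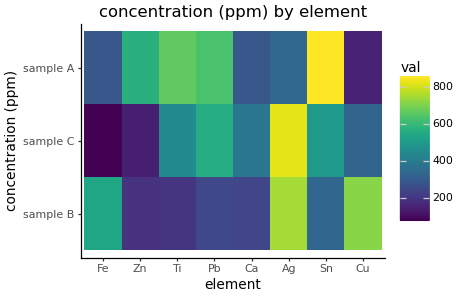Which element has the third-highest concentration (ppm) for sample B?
Top 4 for sample B: Ag ≈ 800, Cu ≈ 700, Fe ≈ 500, Sn ≈ 300.

Fe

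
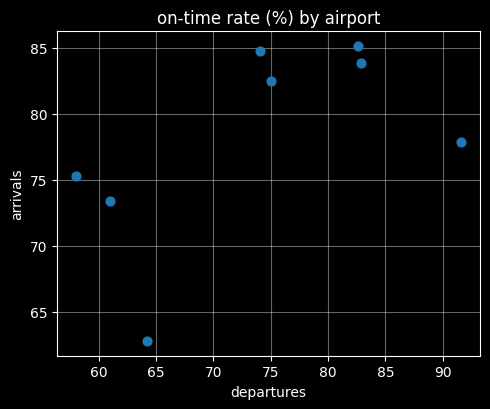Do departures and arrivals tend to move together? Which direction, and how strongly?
positive, moderate

Points are positively correlated; moderate (|r| ≈ 0.6).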